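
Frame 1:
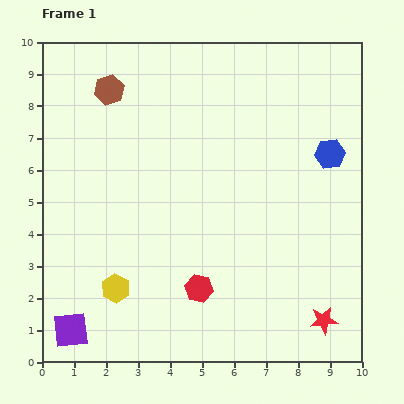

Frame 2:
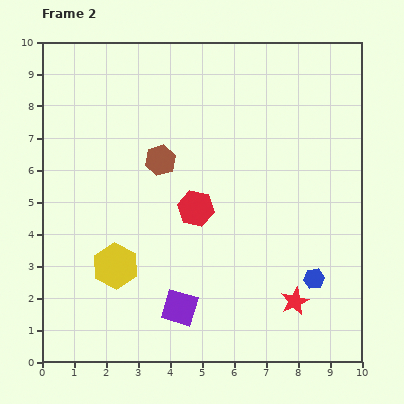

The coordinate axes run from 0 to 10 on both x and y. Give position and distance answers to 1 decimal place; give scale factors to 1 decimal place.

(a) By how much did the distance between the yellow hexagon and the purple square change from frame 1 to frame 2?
+0.5

Distance in frame 1: 1.9. Distance in frame 2: 2.4.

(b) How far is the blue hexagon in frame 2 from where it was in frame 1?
3.9

The blue hexagon moved from (9.0, 6.5) to (8.5, 2.6), a distance of √(0.5² + 3.9²) ≈ 3.9.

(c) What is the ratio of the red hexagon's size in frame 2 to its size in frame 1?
1.3×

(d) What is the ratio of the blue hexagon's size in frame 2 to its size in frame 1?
0.7×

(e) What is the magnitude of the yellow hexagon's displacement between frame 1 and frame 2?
0.7

The yellow hexagon moved from (2.3, 2.3) to (2.3, 3.0), a distance of √(0.0² + 0.7²) ≈ 0.7.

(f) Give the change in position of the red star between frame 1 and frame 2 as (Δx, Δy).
(-0.9, 0.6)

The red star was at (8.8, 1.3) in frame 1 and (7.9, 1.9) in frame 2.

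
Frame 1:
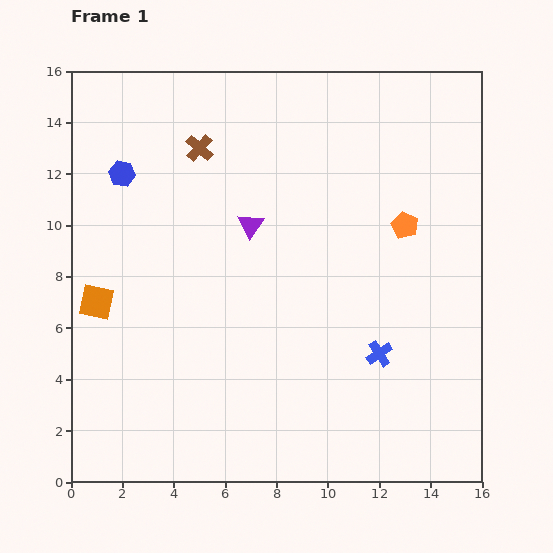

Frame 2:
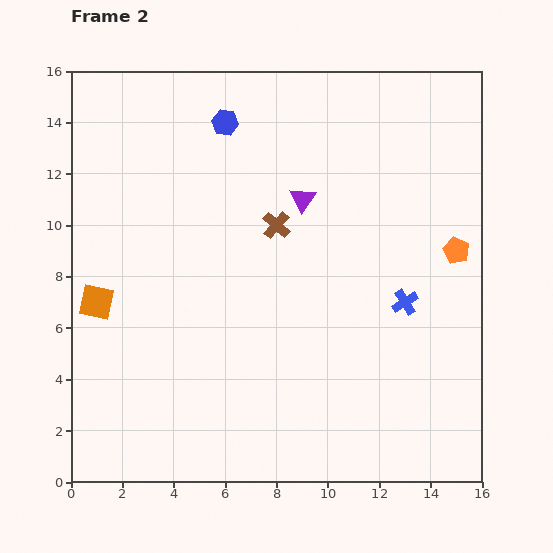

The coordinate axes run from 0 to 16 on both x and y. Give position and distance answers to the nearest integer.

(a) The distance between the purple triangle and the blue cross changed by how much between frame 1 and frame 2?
-1

Distance in frame 1: 7. Distance in frame 2: 6.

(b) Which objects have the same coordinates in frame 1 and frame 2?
the orange square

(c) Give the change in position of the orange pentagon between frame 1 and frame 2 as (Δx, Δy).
(2, -1)

The orange pentagon was at (13, 10) in frame 1 and (15, 9) in frame 2.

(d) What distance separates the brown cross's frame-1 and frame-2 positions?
4

The brown cross moved from (5, 13) to (8, 10), a distance of √(3² + 3²) ≈ 4.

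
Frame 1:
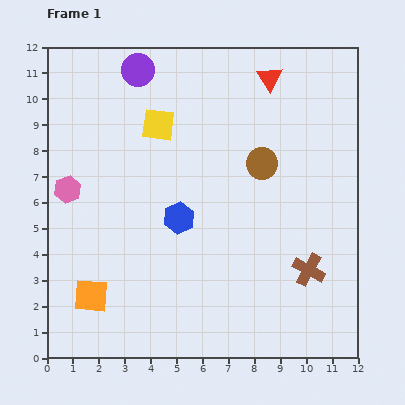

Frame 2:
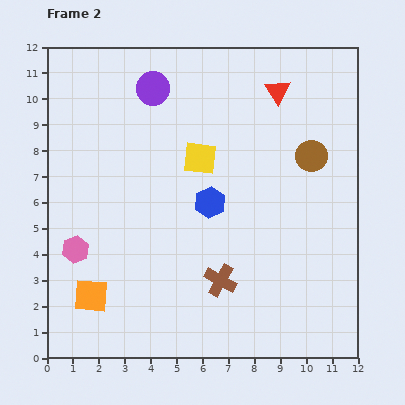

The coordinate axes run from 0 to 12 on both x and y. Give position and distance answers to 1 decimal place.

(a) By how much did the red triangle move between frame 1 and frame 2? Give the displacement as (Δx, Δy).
(0.3, -0.5)

The red triangle was at (8.6, 10.8) in frame 1 and (8.9, 10.3) in frame 2.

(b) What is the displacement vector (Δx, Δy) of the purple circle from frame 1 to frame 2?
(0.6, -0.7)

The purple circle was at (3.5, 11.1) in frame 1 and (4.1, 10.4) in frame 2.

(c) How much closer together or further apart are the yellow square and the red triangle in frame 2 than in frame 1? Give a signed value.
-0.7

Distance in frame 1: 4.7. Distance in frame 2: 4.0.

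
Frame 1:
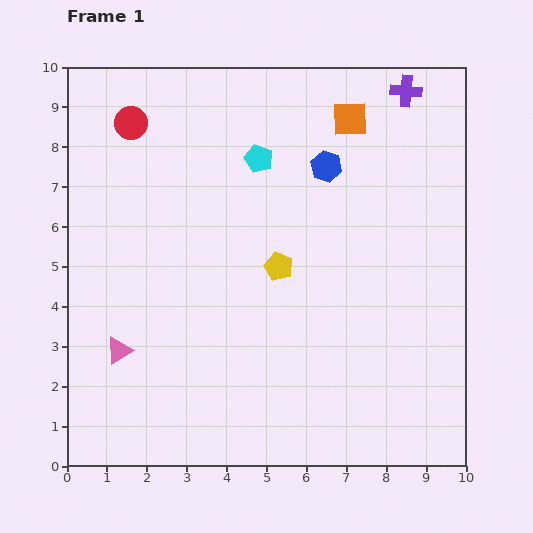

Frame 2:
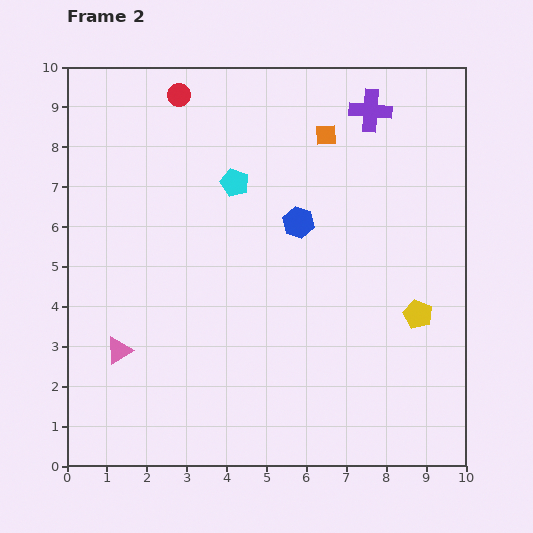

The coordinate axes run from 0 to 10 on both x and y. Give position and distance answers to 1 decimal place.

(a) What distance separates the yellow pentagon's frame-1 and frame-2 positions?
3.7

The yellow pentagon moved from (5.3, 5.0) to (8.8, 3.8), a distance of √(3.5² + 1.2²) ≈ 3.7.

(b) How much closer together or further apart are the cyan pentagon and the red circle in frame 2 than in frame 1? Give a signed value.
-0.7

Distance in frame 1: 3.3. Distance in frame 2: 2.6.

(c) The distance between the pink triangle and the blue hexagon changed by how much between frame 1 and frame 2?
-1.4

Distance in frame 1: 6.9. Distance in frame 2: 5.5.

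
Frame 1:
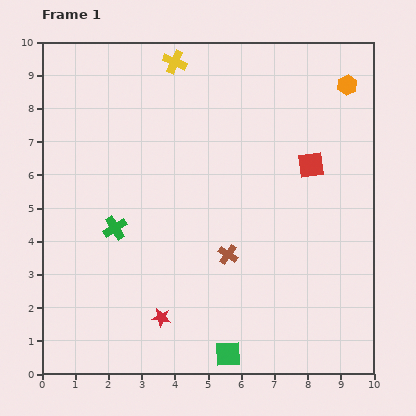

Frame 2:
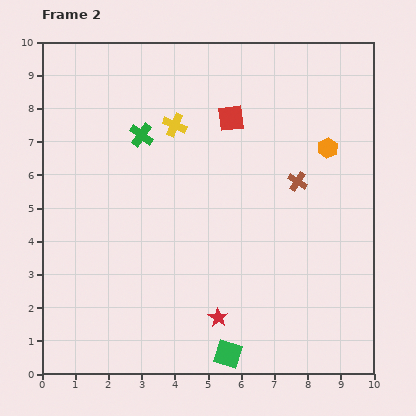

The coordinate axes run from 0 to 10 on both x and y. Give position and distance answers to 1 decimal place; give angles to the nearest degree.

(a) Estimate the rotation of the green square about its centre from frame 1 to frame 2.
21° clockwise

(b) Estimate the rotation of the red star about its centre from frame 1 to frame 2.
25° clockwise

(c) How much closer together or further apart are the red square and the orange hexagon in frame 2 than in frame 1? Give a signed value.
+0.4

Distance in frame 1: 2.6. Distance in frame 2: 3.0.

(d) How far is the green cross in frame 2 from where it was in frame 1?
2.9

The green cross moved from (2.2, 4.4) to (3.0, 7.2), a distance of √(0.8² + 2.8²) ≈ 2.9.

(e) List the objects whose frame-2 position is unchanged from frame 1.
the green square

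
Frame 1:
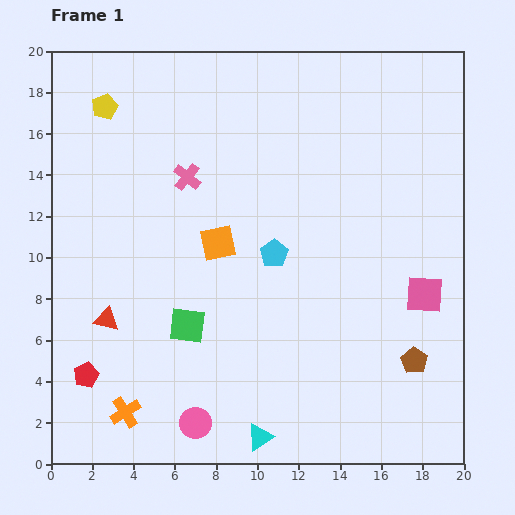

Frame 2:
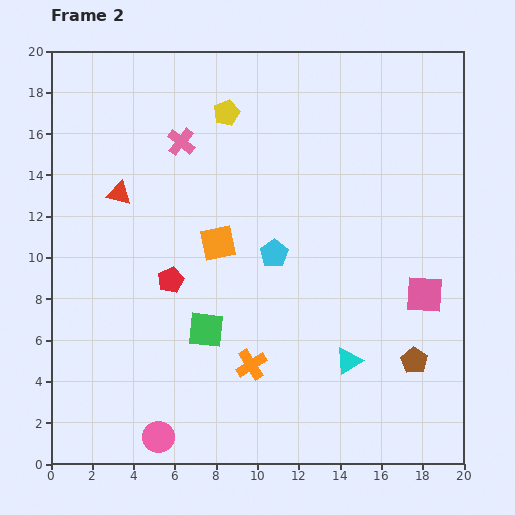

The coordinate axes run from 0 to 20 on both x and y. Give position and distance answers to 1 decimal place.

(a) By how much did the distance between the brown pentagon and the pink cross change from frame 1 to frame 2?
+1.4

Distance in frame 1: 14.1. Distance in frame 2: 15.5.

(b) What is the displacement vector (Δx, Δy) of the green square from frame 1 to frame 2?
(0.9, -0.2)

The green square was at (6.6, 6.7) in frame 1 and (7.5, 6.5) in frame 2.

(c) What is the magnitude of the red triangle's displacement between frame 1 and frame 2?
6.1

The red triangle moved from (2.7, 7.0) to (3.3, 13.1), a distance of √(0.6² + 6.1²) ≈ 6.1.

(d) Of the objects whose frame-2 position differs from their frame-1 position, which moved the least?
the green square

(moved 0.9)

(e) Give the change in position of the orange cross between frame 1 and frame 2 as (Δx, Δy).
(6.1, 2.3)

The orange cross was at (3.6, 2.5) in frame 1 and (9.7, 4.8) in frame 2.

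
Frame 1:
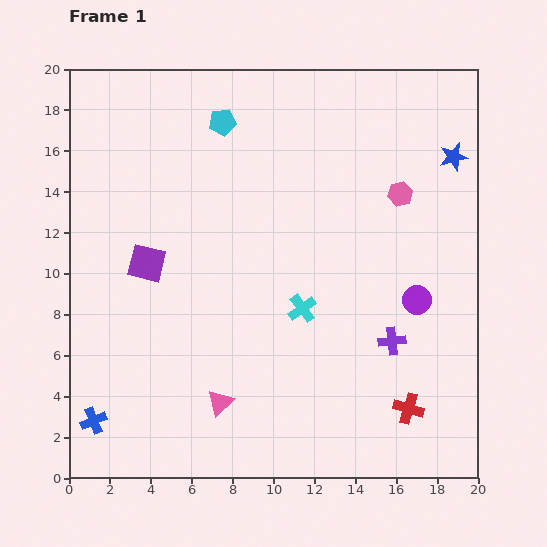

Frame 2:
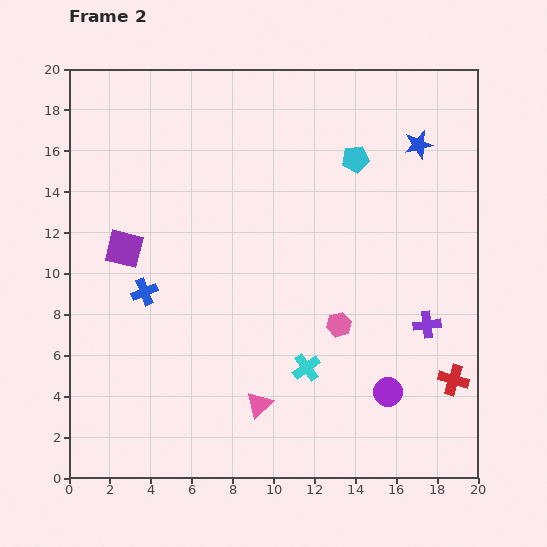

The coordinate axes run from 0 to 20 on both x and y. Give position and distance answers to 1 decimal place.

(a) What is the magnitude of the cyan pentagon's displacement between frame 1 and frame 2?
6.7

The cyan pentagon moved from (7.5, 17.4) to (14.0, 15.6), a distance of √(6.5² + 1.8²) ≈ 6.7.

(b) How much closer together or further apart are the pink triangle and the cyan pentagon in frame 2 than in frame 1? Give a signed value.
-0.8

Distance in frame 1: 13.7. Distance in frame 2: 12.9.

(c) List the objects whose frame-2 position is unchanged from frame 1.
none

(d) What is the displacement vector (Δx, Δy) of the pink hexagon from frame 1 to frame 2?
(-3.0, -6.4)

The pink hexagon was at (16.2, 13.9) in frame 1 and (13.2, 7.5) in frame 2.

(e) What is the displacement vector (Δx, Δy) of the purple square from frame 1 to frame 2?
(-1.1, 0.7)

The purple square was at (3.8, 10.5) in frame 1 and (2.7, 11.2) in frame 2.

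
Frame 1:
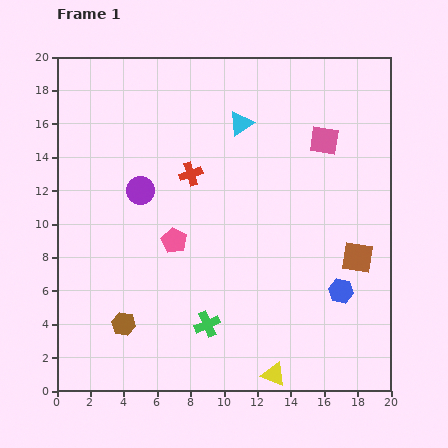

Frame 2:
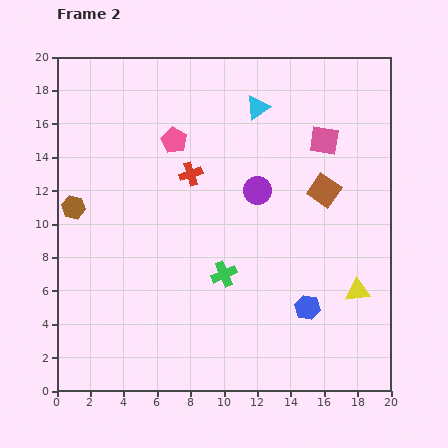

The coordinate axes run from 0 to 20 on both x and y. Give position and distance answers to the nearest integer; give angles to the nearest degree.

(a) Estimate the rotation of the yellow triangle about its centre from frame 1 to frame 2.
28° counter-clockwise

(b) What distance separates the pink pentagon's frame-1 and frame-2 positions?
6

The pink pentagon moved from (7, 9) to (7, 15), a distance of √(0² + 6²) ≈ 6.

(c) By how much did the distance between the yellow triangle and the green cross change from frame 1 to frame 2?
+3

Distance in frame 1: 5. Distance in frame 2: 8.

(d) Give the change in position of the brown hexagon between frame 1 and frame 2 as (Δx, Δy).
(-3, 7)

The brown hexagon was at (4, 4) in frame 1 and (1, 11) in frame 2.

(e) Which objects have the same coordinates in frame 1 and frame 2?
the pink square, the red cross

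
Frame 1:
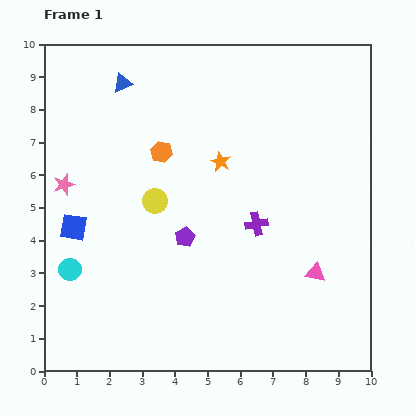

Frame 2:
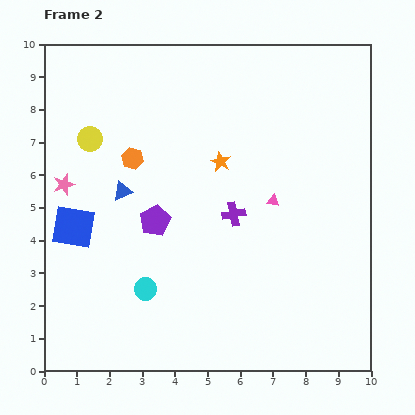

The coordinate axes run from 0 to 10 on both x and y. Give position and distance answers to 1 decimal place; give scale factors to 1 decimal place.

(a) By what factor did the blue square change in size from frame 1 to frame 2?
1.6×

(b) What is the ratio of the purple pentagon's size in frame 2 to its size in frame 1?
1.6×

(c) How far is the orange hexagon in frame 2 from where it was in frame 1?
0.9

The orange hexagon moved from (3.6, 6.7) to (2.7, 6.5), a distance of √(0.9² + 0.2²) ≈ 0.9.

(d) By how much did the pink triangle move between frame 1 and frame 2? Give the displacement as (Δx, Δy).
(-1.3, 2.2)

The pink triangle was at (8.3, 3.0) in frame 1 and (7.0, 5.2) in frame 2.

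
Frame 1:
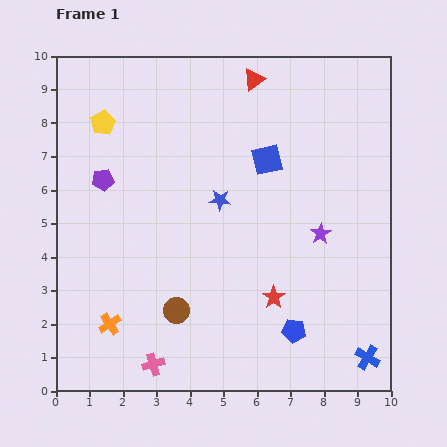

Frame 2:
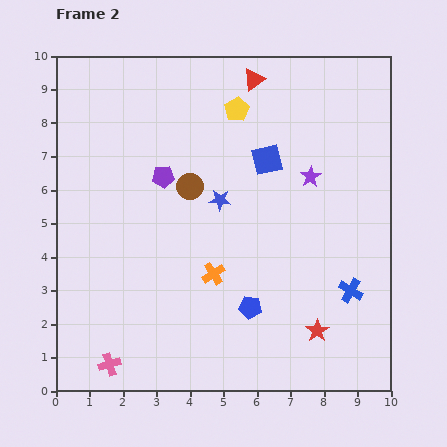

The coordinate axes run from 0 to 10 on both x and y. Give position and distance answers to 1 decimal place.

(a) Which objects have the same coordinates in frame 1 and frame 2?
the blue star, the red triangle, the blue square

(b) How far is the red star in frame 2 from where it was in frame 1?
1.6

The red star moved from (6.5, 2.8) to (7.8, 1.8), a distance of √(1.3² + 1.0²) ≈ 1.6.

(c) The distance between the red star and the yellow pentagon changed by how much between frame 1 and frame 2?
-0.3

Distance in frame 1: 7.3. Distance in frame 2: 7.0.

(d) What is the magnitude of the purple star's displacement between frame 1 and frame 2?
1.7

The purple star moved from (7.9, 4.7) to (7.6, 6.4), a distance of √(0.3² + 1.7²) ≈ 1.7.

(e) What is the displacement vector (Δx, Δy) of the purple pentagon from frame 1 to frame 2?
(1.8, 0.1)

The purple pentagon was at (1.4, 6.3) in frame 1 and (3.2, 6.4) in frame 2.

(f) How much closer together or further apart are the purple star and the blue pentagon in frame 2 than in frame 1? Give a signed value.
+1.3

Distance in frame 1: 3.0. Distance in frame 2: 4.3.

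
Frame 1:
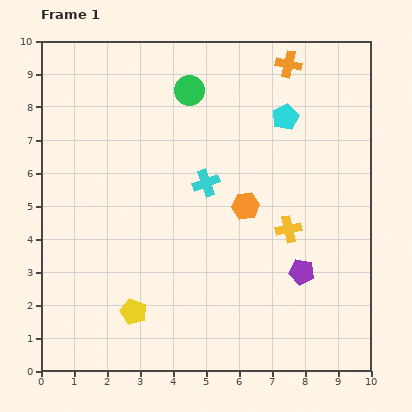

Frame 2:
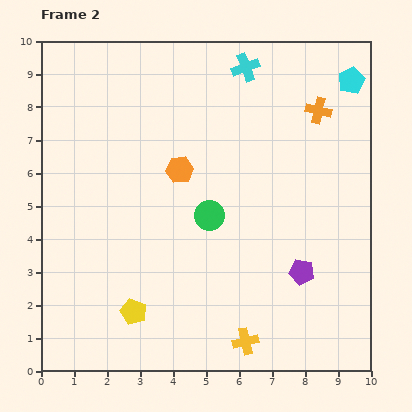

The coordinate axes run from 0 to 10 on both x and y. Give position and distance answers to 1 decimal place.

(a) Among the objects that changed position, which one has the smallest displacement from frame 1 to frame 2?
the orange cross

(moved 1.7)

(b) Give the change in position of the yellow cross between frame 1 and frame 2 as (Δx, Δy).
(-1.3, -3.4)

The yellow cross was at (7.5, 4.3) in frame 1 and (6.2, 0.9) in frame 2.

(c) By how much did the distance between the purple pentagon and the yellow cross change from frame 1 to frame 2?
+1.3

Distance in frame 1: 1.4. Distance in frame 2: 2.7.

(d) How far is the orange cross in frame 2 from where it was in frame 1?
1.7

The orange cross moved from (7.5, 9.3) to (8.4, 7.9), a distance of √(0.9² + 1.4²) ≈ 1.7.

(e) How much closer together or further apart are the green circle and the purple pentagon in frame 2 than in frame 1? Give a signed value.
-3.2

Distance in frame 1: 6.5. Distance in frame 2: 3.3.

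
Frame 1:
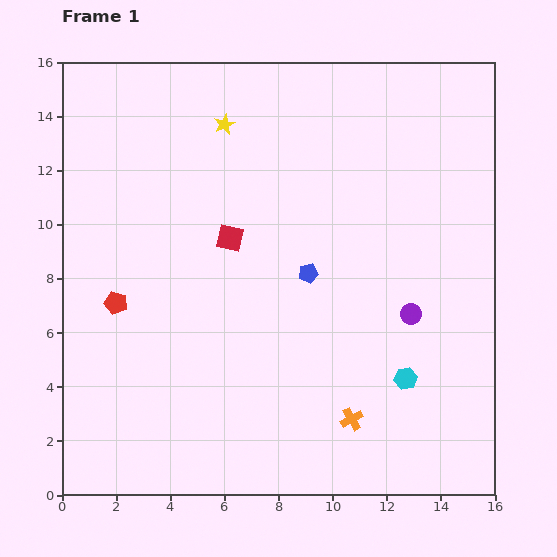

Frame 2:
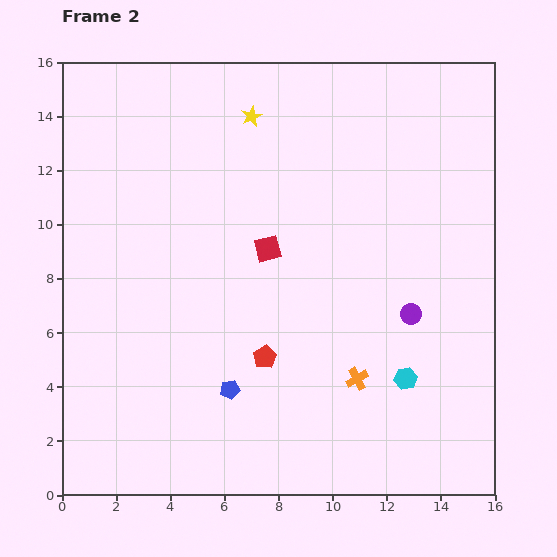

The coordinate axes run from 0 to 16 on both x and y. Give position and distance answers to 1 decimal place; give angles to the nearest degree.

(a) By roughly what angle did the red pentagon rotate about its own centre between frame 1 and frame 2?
26° clockwise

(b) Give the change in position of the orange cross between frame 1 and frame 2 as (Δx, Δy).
(0.2, 1.5)

The orange cross was at (10.7, 2.8) in frame 1 and (10.9, 4.3) in frame 2.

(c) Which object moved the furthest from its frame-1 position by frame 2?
the red pentagon

(moved 5.9; next 5.2)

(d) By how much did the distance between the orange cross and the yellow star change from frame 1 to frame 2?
-1.4

Distance in frame 1: 11.9. Distance in frame 2: 10.5.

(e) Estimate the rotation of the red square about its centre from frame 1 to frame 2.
28° counter-clockwise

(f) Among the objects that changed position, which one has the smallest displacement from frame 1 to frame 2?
the yellow star

(moved 1.0)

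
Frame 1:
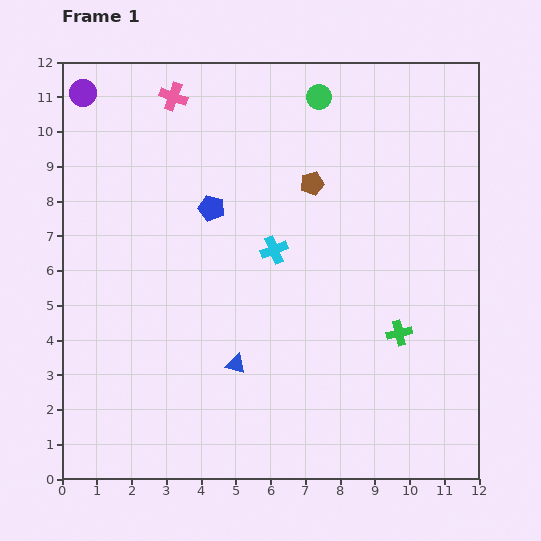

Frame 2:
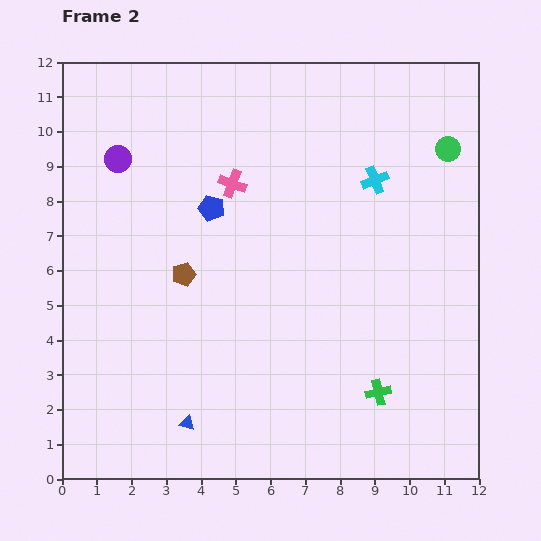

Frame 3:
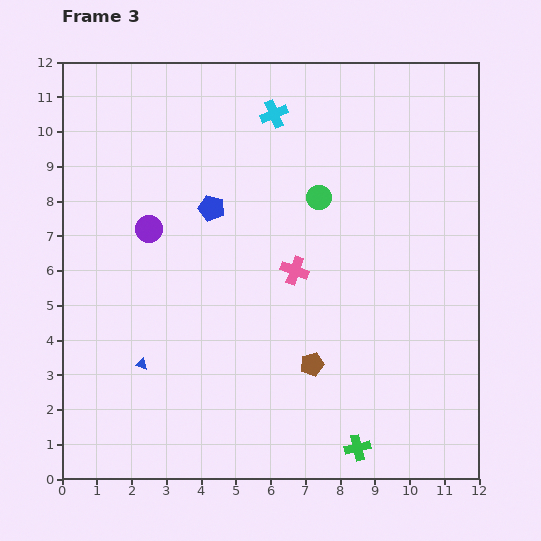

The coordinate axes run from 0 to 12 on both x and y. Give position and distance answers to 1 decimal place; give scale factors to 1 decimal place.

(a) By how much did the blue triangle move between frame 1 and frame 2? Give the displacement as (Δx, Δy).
(-1.4, -1.7)

The blue triangle was at (5.0, 3.3) in frame 1 and (3.6, 1.6) in frame 2.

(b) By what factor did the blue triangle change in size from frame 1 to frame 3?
0.6×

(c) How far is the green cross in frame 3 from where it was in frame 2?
1.7

The green cross moved from (9.1, 2.5) to (8.5, 0.9), a distance of √(0.6² + 1.6²) ≈ 1.7.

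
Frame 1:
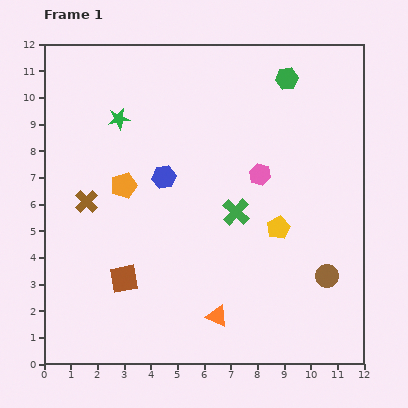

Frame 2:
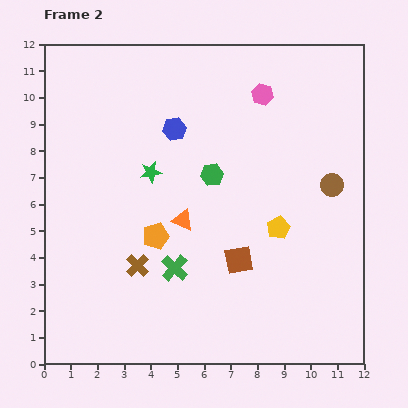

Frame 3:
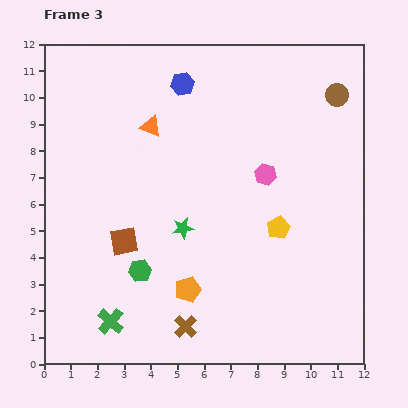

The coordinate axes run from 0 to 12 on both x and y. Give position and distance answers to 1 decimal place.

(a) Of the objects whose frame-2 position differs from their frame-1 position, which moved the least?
the blue hexagon

(moved 1.8)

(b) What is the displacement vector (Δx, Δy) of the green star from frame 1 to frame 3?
(2.4, -4.1)

The green star was at (2.8, 9.2) in frame 1 and (5.2, 5.1) in frame 3.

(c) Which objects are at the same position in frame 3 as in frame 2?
the yellow pentagon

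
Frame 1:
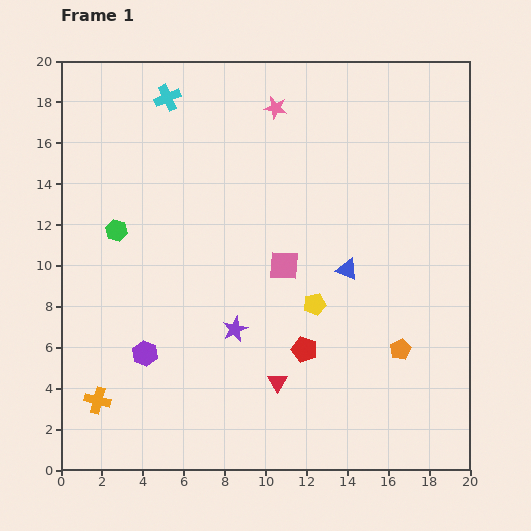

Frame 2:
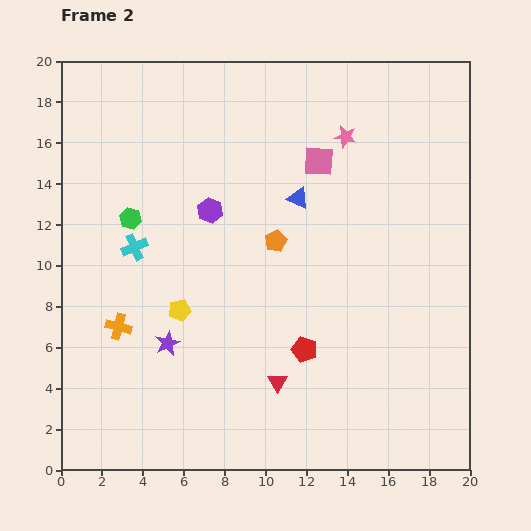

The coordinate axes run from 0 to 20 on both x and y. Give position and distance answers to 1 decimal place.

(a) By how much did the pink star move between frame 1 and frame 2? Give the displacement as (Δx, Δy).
(3.4, -1.4)

The pink star was at (10.5, 17.7) in frame 1 and (13.9, 16.3) in frame 2.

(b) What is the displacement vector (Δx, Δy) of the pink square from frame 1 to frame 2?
(1.7, 5.1)

The pink square was at (10.9, 10.0) in frame 1 and (12.6, 15.1) in frame 2.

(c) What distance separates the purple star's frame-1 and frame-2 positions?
3.4

The purple star moved from (8.5, 6.9) to (5.2, 6.2), a distance of √(3.3² + 0.7²) ≈ 3.4.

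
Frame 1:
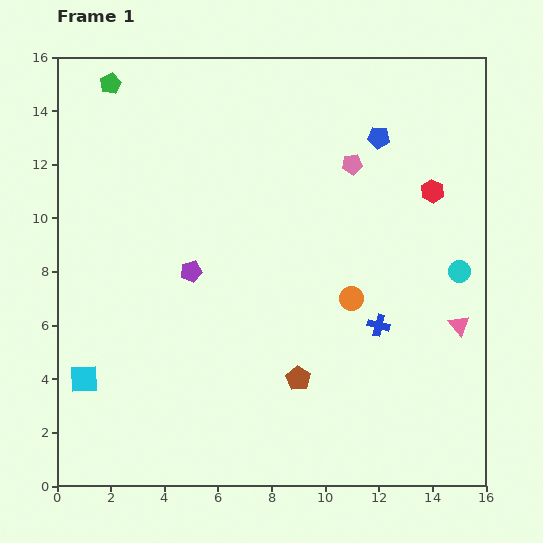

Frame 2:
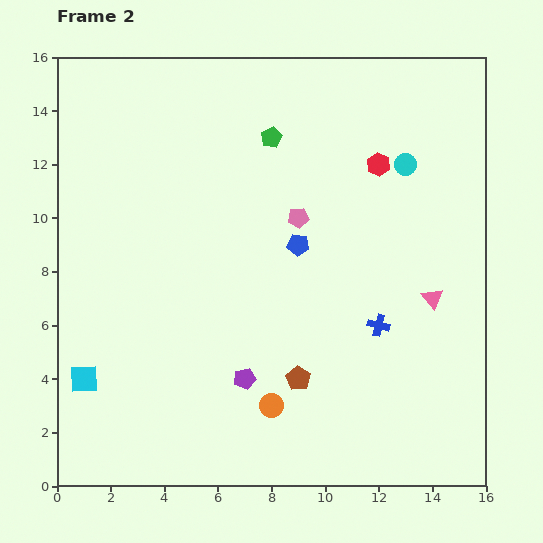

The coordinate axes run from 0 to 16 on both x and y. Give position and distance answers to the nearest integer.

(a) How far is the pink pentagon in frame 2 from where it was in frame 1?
3

The pink pentagon moved from (11, 12) to (9, 10), a distance of √(2² + 2²) ≈ 3.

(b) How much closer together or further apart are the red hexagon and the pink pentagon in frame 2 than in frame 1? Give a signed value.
+1

Distance in frame 1: 3. Distance in frame 2: 4.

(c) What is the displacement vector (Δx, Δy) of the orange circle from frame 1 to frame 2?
(-3, -4)

The orange circle was at (11, 7) in frame 1 and (8, 3) in frame 2.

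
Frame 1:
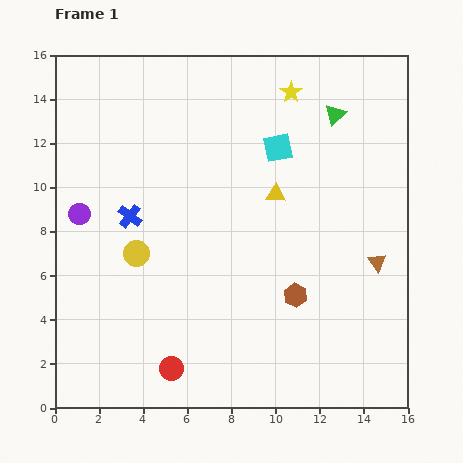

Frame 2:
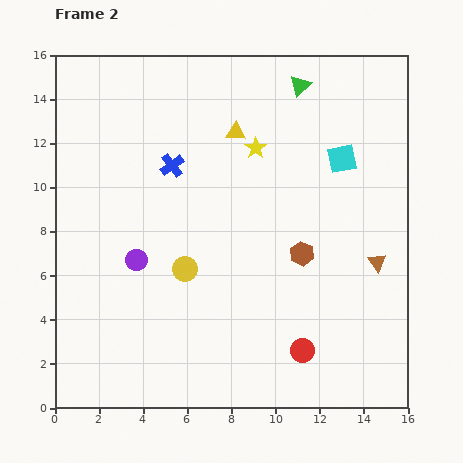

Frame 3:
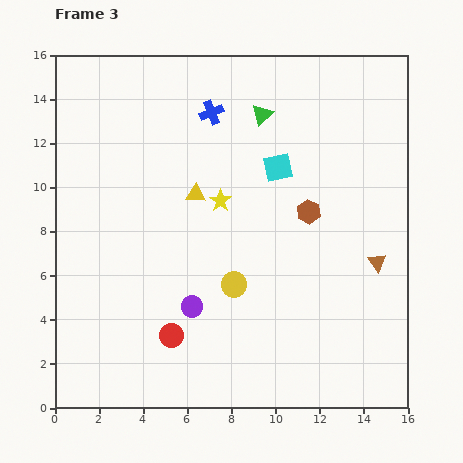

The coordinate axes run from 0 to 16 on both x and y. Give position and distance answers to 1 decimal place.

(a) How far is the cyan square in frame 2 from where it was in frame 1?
2.9

The cyan square moved from (10.1, 11.8) to (13.0, 11.3), a distance of √(2.9² + 0.5²) ≈ 2.9.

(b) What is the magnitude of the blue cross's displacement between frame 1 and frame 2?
3.0

The blue cross moved from (3.4, 8.7) to (5.3, 11.0), a distance of √(1.9² + 2.3²) ≈ 3.0.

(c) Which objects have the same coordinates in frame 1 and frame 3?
the brown triangle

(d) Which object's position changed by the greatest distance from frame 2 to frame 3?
the red circle

(moved 5.9; next 3.3)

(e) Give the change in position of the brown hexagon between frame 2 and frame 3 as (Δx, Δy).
(0.3, 1.9)

The brown hexagon was at (11.2, 7.0) in frame 2 and (11.5, 8.9) in frame 3.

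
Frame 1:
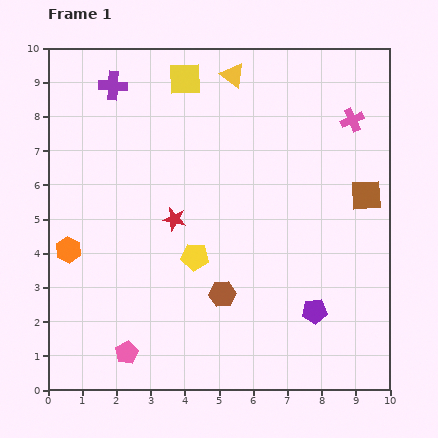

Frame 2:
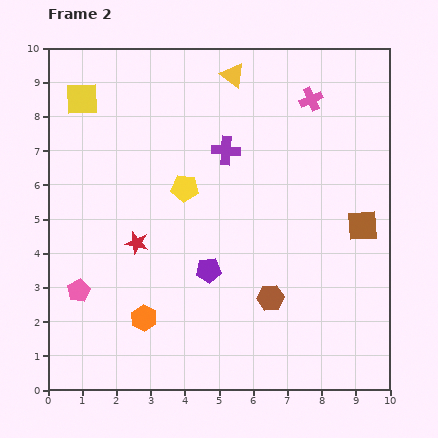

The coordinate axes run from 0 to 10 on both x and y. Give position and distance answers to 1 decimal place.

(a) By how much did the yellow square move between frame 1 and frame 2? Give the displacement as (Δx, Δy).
(-3.0, -0.6)

The yellow square was at (4.0, 9.1) in frame 1 and (1.0, 8.5) in frame 2.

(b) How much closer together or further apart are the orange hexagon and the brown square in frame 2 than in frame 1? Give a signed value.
-1.9

Distance in frame 1: 8.8. Distance in frame 2: 6.9.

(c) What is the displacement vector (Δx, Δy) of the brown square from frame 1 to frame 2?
(-0.1, -0.9)

The brown square was at (9.3, 5.7) in frame 1 and (9.2, 4.8) in frame 2.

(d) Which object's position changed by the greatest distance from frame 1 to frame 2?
the purple cross

(moved 3.8; next 3.3)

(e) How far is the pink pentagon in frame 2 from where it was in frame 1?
2.3

The pink pentagon moved from (2.3, 1.1) to (0.9, 2.9), a distance of √(1.4² + 1.8²) ≈ 2.3.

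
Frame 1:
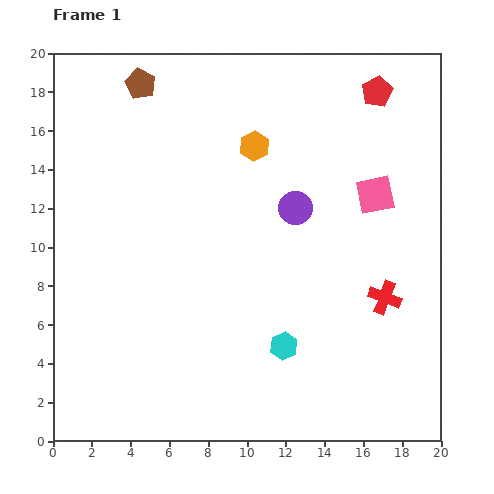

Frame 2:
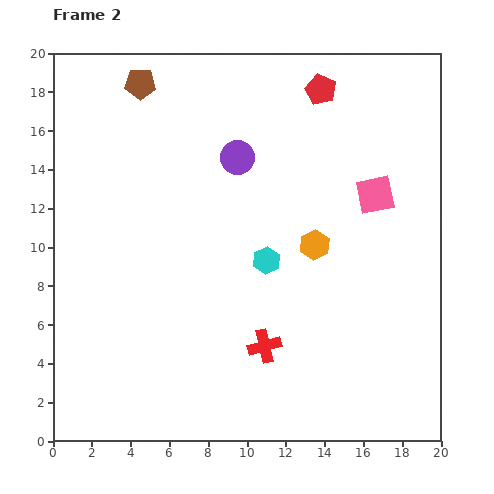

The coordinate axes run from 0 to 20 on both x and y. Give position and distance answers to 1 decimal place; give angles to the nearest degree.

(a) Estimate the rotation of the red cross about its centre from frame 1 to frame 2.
35° counter-clockwise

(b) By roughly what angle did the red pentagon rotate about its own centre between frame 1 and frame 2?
19° counter-clockwise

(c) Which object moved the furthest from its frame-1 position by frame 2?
the red cross

(moved 6.7; next 6.0)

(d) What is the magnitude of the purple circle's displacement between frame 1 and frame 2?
4.0

The purple circle moved from (12.5, 12.0) to (9.5, 14.6), a distance of √(3.0² + 2.6²) ≈ 4.0.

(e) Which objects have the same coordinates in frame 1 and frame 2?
the brown pentagon, the pink square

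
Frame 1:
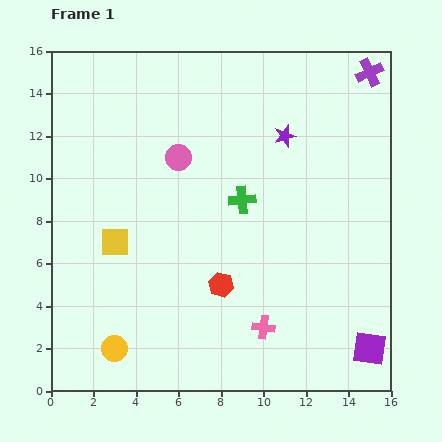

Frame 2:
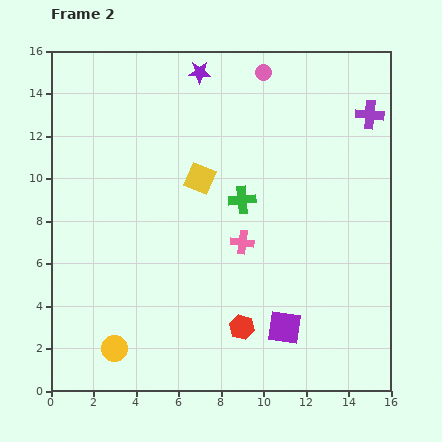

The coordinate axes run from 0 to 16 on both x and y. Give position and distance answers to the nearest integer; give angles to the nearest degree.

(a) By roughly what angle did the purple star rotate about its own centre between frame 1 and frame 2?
17° clockwise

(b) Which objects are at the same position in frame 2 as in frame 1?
the yellow circle, the green cross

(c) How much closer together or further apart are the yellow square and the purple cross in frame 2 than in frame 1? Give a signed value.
-5

Distance in frame 1: 14. Distance in frame 2: 9.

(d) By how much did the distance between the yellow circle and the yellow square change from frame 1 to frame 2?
+4

Distance in frame 1: 5. Distance in frame 2: 9.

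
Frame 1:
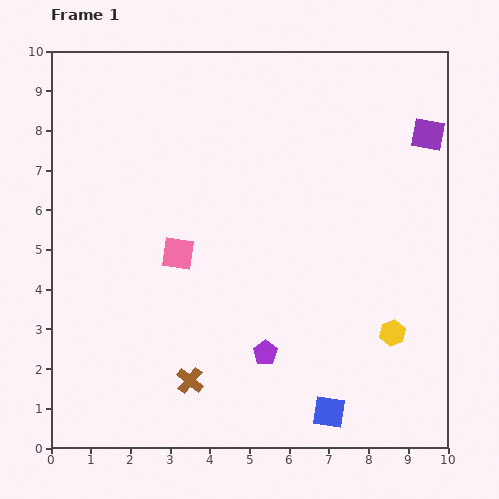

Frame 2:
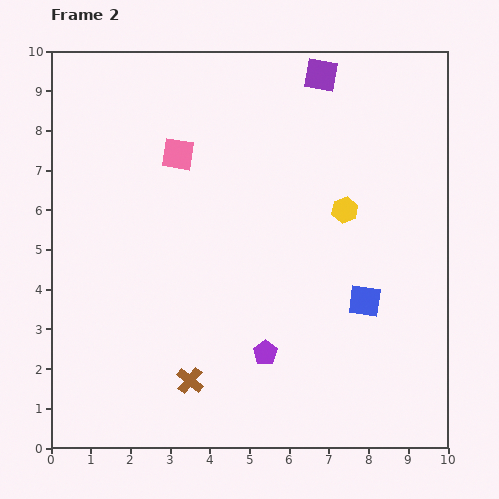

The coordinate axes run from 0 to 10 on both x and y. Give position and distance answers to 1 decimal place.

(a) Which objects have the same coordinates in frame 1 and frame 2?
the purple pentagon, the brown cross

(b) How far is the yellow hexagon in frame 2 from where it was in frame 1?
3.3

The yellow hexagon moved from (8.6, 2.9) to (7.4, 6.0), a distance of √(1.2² + 3.1²) ≈ 3.3.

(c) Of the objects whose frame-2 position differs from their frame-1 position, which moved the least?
the pink square

(moved 2.5)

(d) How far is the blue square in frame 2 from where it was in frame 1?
2.9

The blue square moved from (7.0, 0.9) to (7.9, 3.7), a distance of √(0.9² + 2.8²) ≈ 2.9.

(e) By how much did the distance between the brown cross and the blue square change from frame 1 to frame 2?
+1.2

Distance in frame 1: 3.6. Distance in frame 2: 4.8.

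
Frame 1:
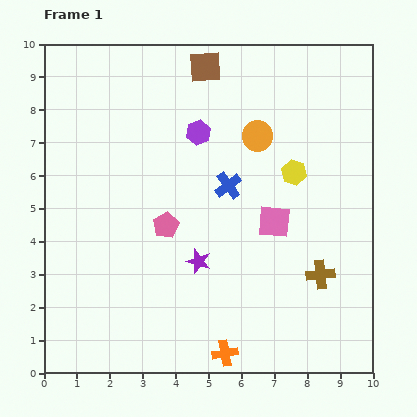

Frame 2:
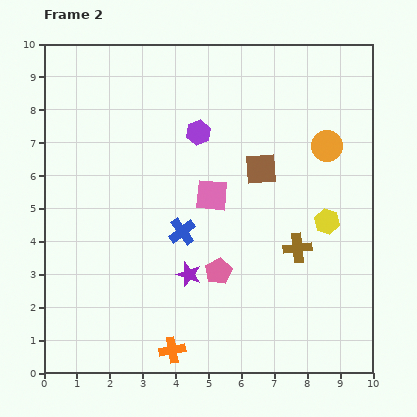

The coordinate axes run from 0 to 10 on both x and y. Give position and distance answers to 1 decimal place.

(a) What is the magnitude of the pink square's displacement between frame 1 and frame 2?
2.1

The pink square moved from (7.0, 4.6) to (5.1, 5.4), a distance of √(1.9² + 0.8²) ≈ 2.1.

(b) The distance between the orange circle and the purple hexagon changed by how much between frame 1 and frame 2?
+2.1

Distance in frame 1: 1.8. Distance in frame 2: 3.9.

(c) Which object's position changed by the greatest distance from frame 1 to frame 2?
the brown square

(moved 3.5; next 2.1)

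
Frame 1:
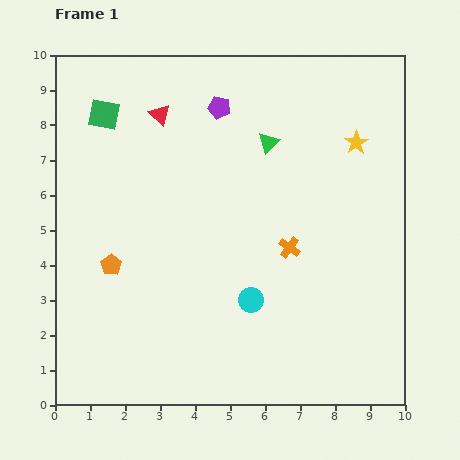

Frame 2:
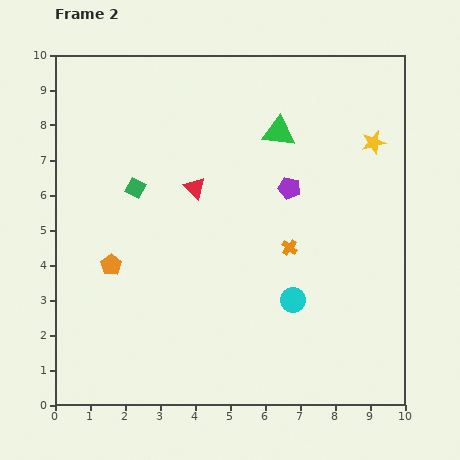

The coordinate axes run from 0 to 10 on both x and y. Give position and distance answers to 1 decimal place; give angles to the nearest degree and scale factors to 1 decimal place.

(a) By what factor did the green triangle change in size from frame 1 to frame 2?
1.6×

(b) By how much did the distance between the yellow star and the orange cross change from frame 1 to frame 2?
+0.2

Distance in frame 1: 3.6. Distance in frame 2: 3.8.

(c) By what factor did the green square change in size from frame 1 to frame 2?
0.6×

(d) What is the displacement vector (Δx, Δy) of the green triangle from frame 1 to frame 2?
(0.3, 0.3)

The green triangle was at (6.1, 7.5) in frame 1 and (6.4, 7.8) in frame 2.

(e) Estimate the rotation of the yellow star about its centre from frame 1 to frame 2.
19° clockwise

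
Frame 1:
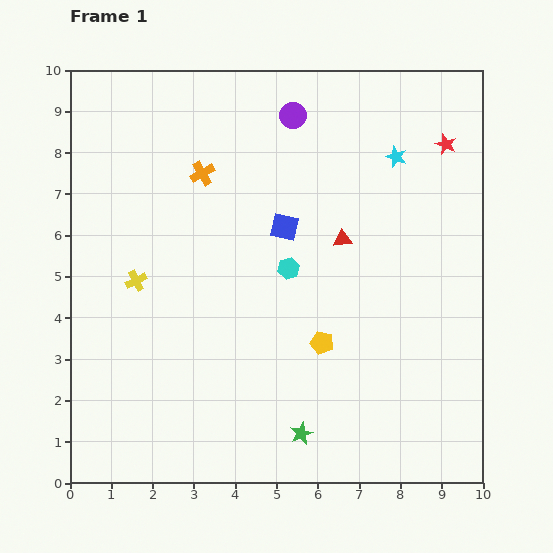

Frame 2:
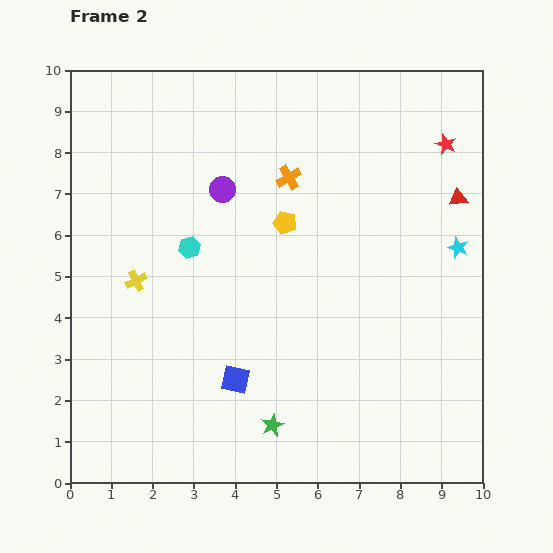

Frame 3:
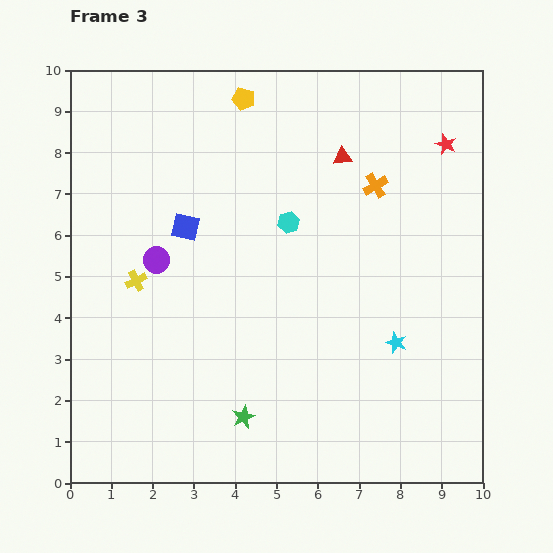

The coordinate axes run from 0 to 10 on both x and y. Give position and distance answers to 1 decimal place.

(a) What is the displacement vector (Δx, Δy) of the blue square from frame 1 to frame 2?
(-1.2, -3.7)

The blue square was at (5.2, 6.2) in frame 1 and (4.0, 2.5) in frame 2.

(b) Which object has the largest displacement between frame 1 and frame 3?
the yellow pentagon

(moved 6.2; next 4.8)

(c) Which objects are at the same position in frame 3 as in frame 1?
the red star, the yellow cross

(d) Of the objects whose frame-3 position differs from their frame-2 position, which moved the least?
the green star

(moved 0.7)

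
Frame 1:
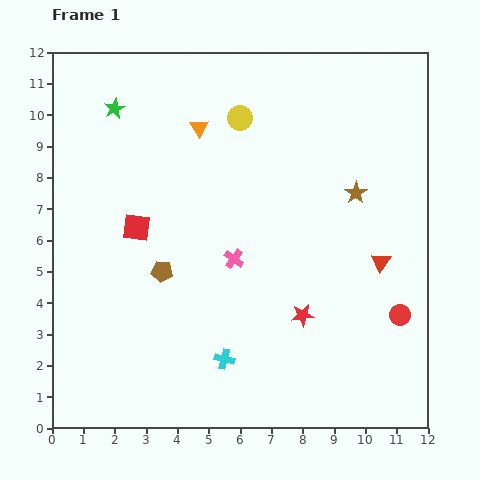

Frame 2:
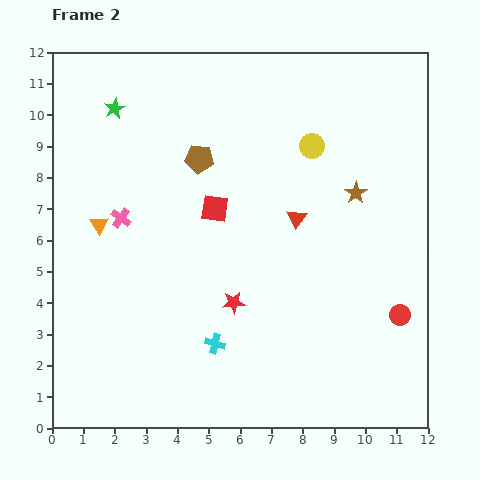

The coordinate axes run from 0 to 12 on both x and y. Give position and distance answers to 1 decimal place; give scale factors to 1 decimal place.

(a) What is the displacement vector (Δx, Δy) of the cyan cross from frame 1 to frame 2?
(-0.3, 0.5)

The cyan cross was at (5.5, 2.2) in frame 1 and (5.2, 2.7) in frame 2.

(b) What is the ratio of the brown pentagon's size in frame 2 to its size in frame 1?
1.4×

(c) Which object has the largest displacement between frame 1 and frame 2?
the orange triangle

(moved 4.5; next 3.8)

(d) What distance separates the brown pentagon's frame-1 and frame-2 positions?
3.8

The brown pentagon moved from (3.5, 5.0) to (4.7, 8.6), a distance of √(1.2² + 3.6²) ≈ 3.8.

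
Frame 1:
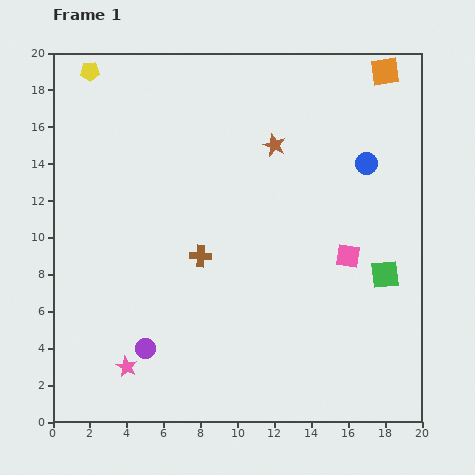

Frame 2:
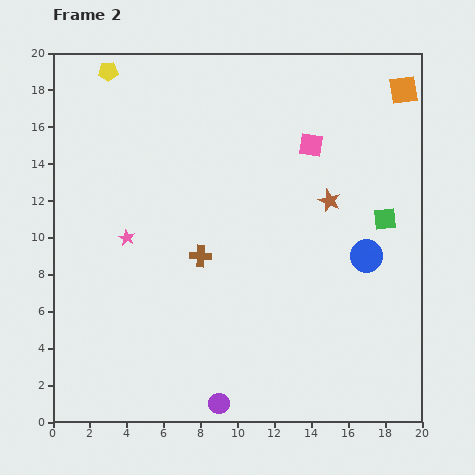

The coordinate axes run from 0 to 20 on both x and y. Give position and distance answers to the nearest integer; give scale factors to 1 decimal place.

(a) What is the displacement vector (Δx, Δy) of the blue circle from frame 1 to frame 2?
(0, -5)

The blue circle was at (17, 14) in frame 1 and (17, 9) in frame 2.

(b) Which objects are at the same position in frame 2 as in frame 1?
the brown cross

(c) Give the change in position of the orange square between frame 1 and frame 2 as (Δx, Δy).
(1, -1)

The orange square was at (18, 19) in frame 1 and (19, 18) in frame 2.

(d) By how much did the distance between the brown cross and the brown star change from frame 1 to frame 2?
+1

Distance in frame 1: 7. Distance in frame 2: 8.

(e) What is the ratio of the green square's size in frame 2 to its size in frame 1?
0.8×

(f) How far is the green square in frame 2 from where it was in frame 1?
3

The green square moved from (18, 8) to (18, 11), a distance of √(0² + 3²) ≈ 3.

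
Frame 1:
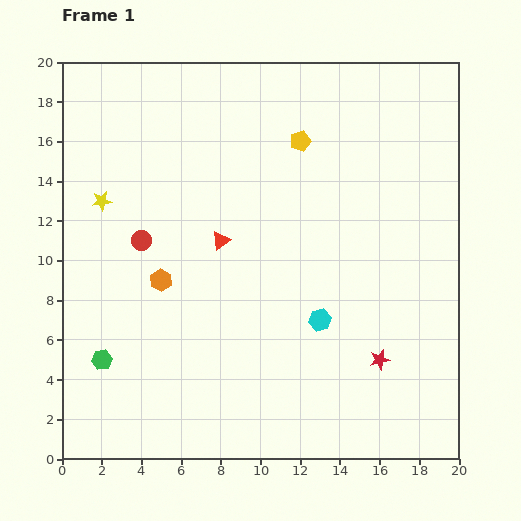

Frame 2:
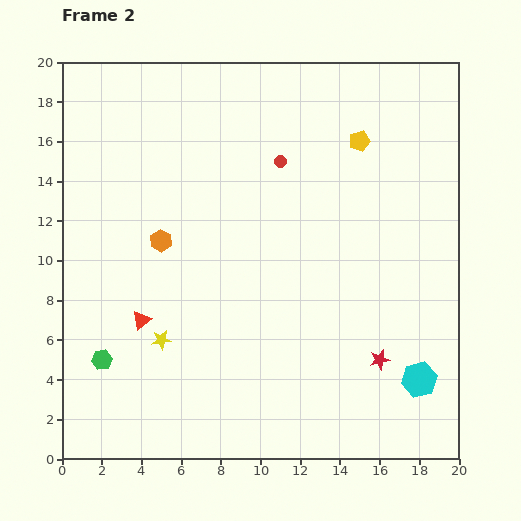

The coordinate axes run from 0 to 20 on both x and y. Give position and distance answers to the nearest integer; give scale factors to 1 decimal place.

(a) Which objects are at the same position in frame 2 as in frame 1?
the green hexagon, the red star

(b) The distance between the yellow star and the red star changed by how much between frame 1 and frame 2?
-5

Distance in frame 1: 16. Distance in frame 2: 11.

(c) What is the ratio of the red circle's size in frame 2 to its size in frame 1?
0.6×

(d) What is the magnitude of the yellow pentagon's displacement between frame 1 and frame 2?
3

The yellow pentagon moved from (12, 16) to (15, 16), a distance of √(3² + 0²) ≈ 3.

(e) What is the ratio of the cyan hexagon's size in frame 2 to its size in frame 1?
1.6×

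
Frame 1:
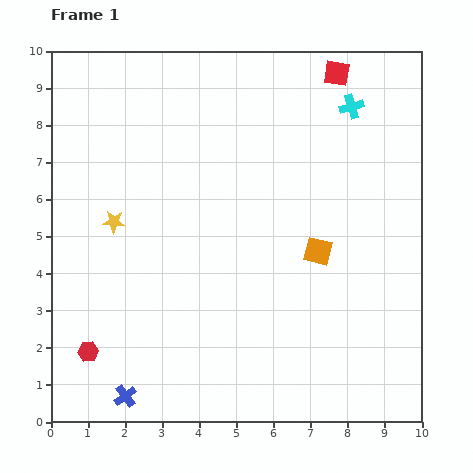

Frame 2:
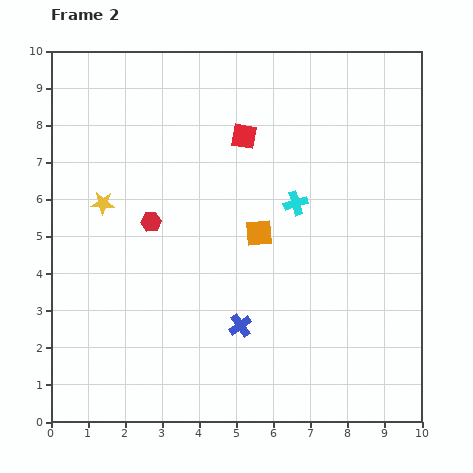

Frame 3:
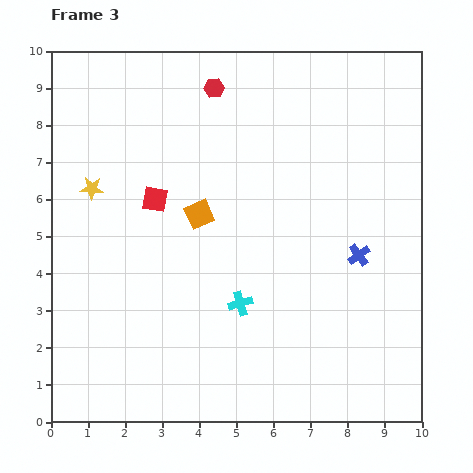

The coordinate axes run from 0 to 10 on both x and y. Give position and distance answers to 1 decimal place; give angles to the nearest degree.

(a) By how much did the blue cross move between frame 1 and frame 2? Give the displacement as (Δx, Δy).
(3.1, 1.9)

The blue cross was at (2.0, 0.7) in frame 1 and (5.1, 2.6) in frame 2.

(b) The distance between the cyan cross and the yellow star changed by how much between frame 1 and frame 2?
-1.9

Distance in frame 1: 7.1. Distance in frame 2: 5.2.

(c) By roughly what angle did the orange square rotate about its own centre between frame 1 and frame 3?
38° counter-clockwise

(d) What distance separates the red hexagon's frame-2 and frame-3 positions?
4.0

The red hexagon moved from (2.7, 5.4) to (4.4, 9.0), a distance of √(1.7² + 3.6²) ≈ 4.0.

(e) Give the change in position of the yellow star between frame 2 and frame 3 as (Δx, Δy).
(-0.3, 0.4)

The yellow star was at (1.4, 5.9) in frame 2 and (1.1, 6.3) in frame 3.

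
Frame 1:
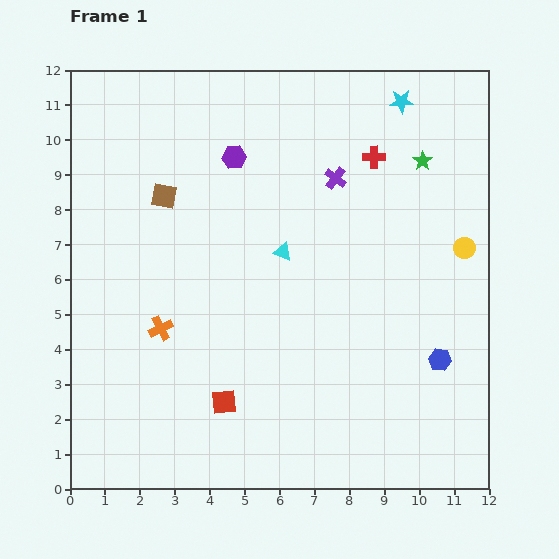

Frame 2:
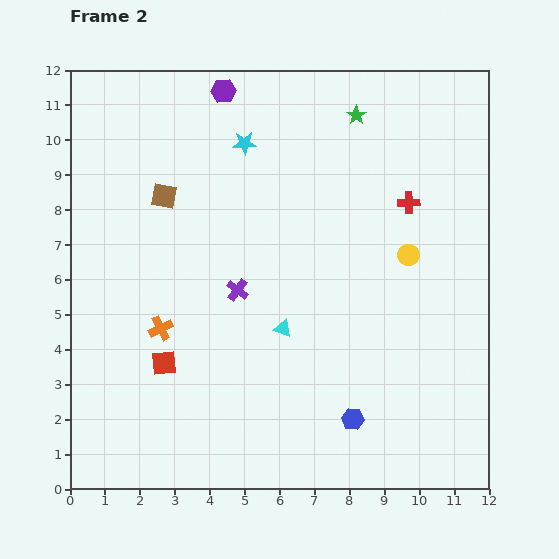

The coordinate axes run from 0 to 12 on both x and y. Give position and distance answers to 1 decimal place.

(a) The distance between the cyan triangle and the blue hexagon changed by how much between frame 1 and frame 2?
-2.2

Distance in frame 1: 5.5. Distance in frame 2: 3.3.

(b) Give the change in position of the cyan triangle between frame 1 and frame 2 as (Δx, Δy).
(0.0, -2.2)

The cyan triangle was at (6.1, 6.8) in frame 1 and (6.1, 4.6) in frame 2.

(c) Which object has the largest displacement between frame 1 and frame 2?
the cyan star

(moved 4.7; next 4.3)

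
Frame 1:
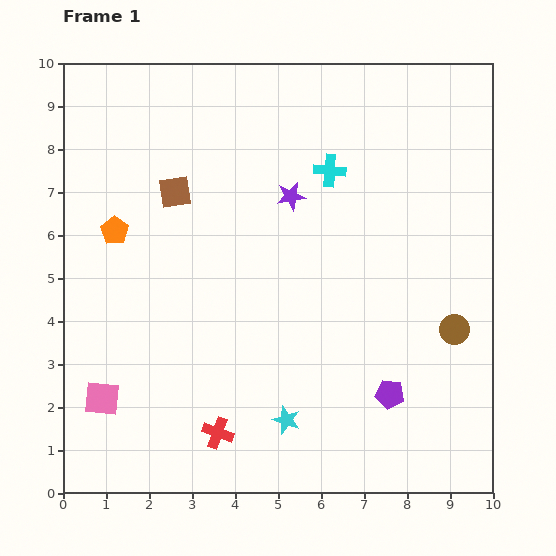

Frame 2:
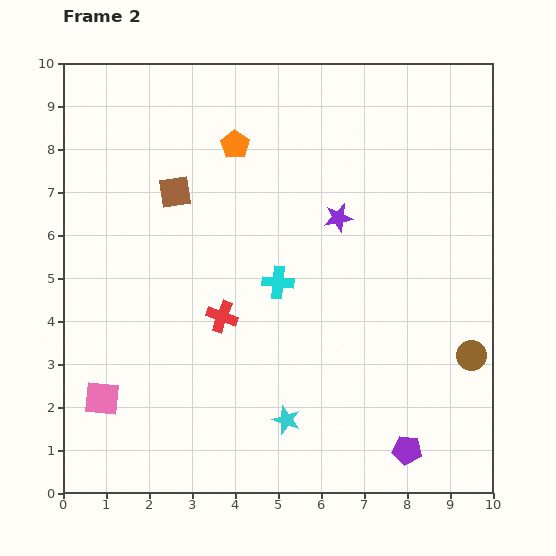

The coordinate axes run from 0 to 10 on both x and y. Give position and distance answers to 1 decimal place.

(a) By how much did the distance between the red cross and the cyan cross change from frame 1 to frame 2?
-5.1

Distance in frame 1: 6.6. Distance in frame 2: 1.5.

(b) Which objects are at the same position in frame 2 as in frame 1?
the pink square, the brown square, the cyan star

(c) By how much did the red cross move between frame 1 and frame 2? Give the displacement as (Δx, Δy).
(0.1, 2.7)

The red cross was at (3.6, 1.4) in frame 1 and (3.7, 4.1) in frame 2.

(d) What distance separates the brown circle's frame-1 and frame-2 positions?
0.7

The brown circle moved from (9.1, 3.8) to (9.5, 3.2), a distance of √(0.4² + 0.6²) ≈ 0.7.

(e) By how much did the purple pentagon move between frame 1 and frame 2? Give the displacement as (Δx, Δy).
(0.4, -1.3)

The purple pentagon was at (7.6, 2.3) in frame 1 and (8.0, 1.0) in frame 2.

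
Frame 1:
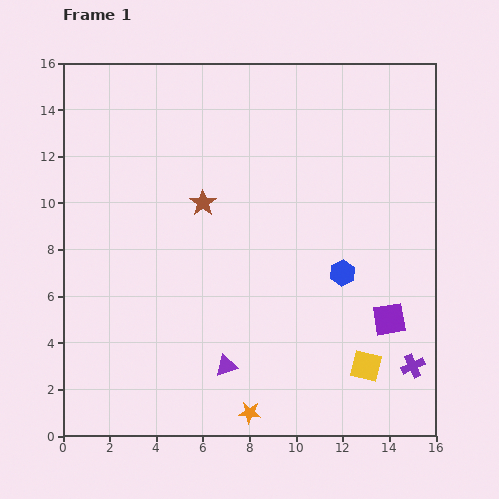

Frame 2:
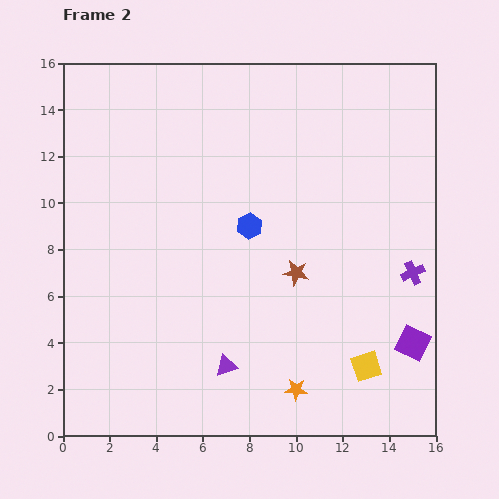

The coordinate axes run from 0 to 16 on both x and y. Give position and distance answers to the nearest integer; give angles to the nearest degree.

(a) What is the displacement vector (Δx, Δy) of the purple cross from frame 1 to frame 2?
(0, 4)

The purple cross was at (15, 3) in frame 1 and (15, 7) in frame 2.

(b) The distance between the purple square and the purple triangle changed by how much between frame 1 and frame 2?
+1

Distance in frame 1: 7. Distance in frame 2: 8.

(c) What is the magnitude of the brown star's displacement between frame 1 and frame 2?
5

The brown star moved from (6, 10) to (10, 7), a distance of √(4² + 3²) ≈ 5.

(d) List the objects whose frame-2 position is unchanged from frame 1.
the purple triangle, the yellow square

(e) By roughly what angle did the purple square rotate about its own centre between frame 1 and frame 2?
35° clockwise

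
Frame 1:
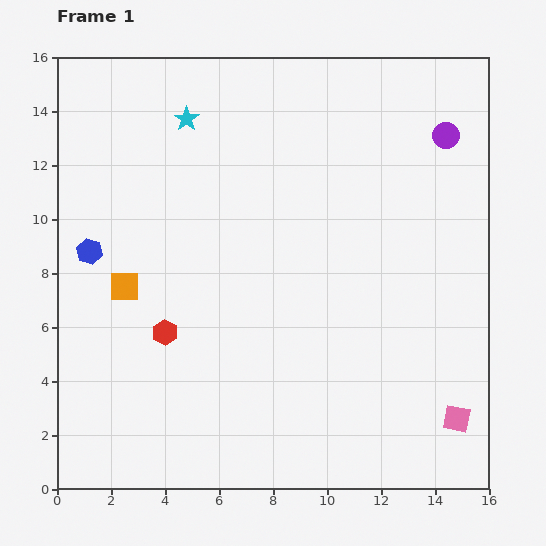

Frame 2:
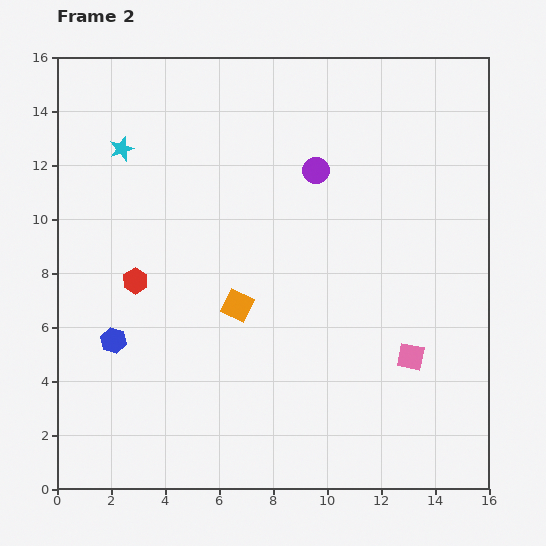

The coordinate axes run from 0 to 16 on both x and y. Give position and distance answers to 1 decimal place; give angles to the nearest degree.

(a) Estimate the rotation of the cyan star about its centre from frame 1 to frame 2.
16° clockwise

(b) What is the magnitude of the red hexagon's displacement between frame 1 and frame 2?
2.2

The red hexagon moved from (4.0, 5.8) to (2.9, 7.7), a distance of √(1.1² + 1.9²) ≈ 2.2.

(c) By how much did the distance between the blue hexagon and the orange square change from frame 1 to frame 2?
+3.0

Distance in frame 1: 1.8. Distance in frame 2: 4.8.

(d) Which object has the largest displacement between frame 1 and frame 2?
the purple circle

(moved 5.0; next 4.3)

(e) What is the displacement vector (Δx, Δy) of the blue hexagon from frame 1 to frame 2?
(0.9, -3.3)

The blue hexagon was at (1.2, 8.8) in frame 1 and (2.1, 5.5) in frame 2.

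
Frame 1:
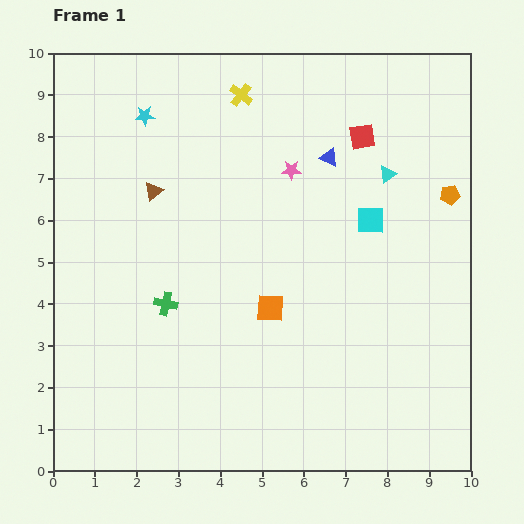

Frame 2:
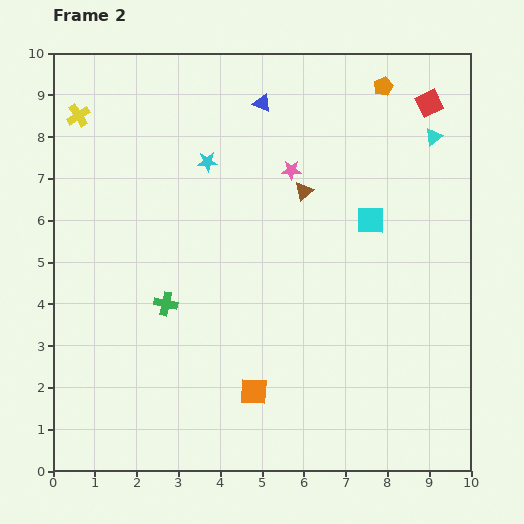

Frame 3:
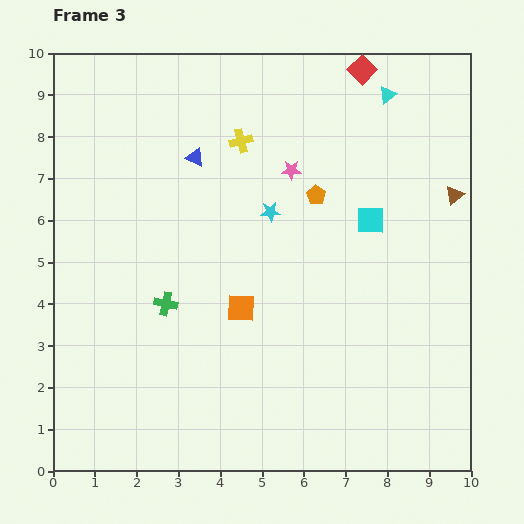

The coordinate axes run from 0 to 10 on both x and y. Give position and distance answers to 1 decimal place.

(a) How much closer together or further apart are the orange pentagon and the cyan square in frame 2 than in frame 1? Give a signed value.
+1.2

Distance in frame 1: 2.0. Distance in frame 2: 3.2.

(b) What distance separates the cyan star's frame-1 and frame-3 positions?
3.8

The cyan star moved from (2.2, 8.5) to (5.2, 6.2), a distance of √(3.0² + 2.3²) ≈ 3.8.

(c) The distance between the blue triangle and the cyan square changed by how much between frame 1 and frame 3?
+2.7

Distance in frame 1: 1.8. Distance in frame 3: 4.5.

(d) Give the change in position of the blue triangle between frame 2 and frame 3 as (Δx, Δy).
(-1.6, -1.3)

The blue triangle was at (5.0, 8.8) in frame 2 and (3.4, 7.5) in frame 3.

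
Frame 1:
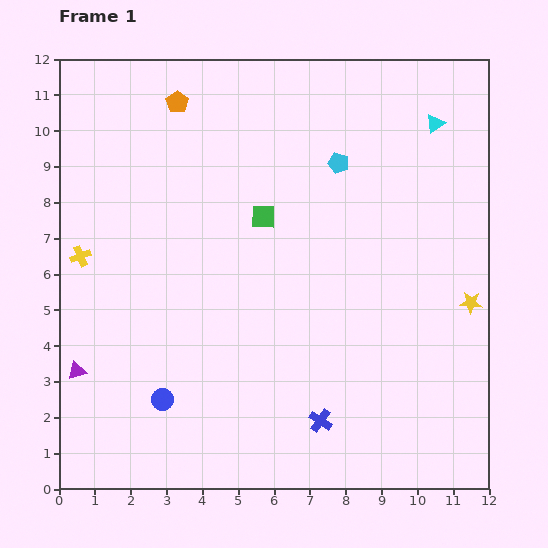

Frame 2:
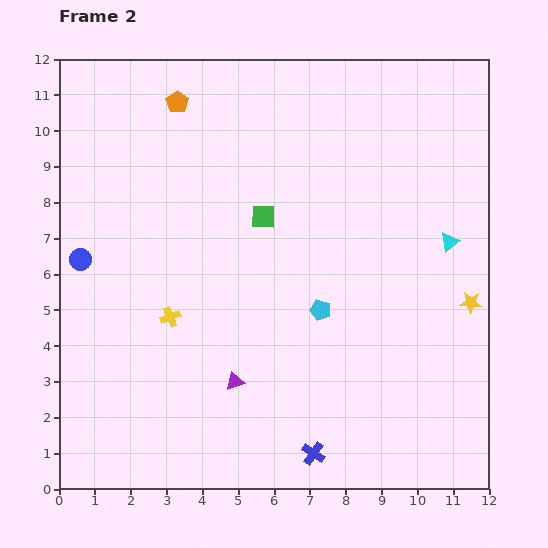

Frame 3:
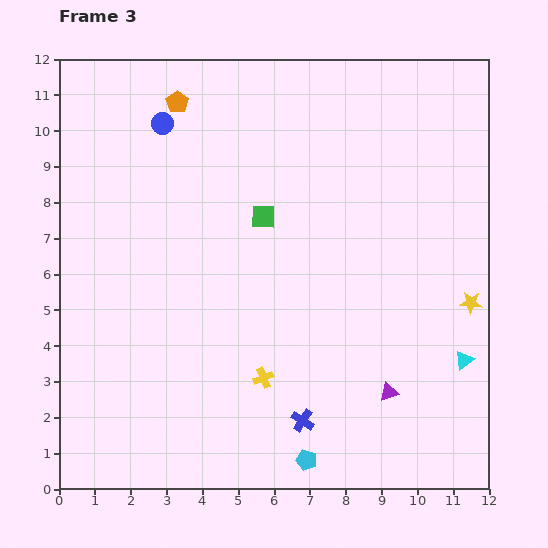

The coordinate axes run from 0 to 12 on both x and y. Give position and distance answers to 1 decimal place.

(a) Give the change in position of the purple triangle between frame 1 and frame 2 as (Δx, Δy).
(4.4, -0.3)

The purple triangle was at (0.5, 3.3) in frame 1 and (4.9, 3.0) in frame 2.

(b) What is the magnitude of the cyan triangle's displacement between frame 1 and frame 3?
6.6

The cyan triangle moved from (10.5, 10.2) to (11.3, 3.6), a distance of √(0.8² + 6.6²) ≈ 6.6.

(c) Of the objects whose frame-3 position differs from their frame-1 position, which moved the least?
the blue cross

(moved 0.5)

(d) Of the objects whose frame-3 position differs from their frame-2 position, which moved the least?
the blue cross

(moved 0.9)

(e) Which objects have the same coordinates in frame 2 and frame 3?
the yellow star, the orange pentagon, the green square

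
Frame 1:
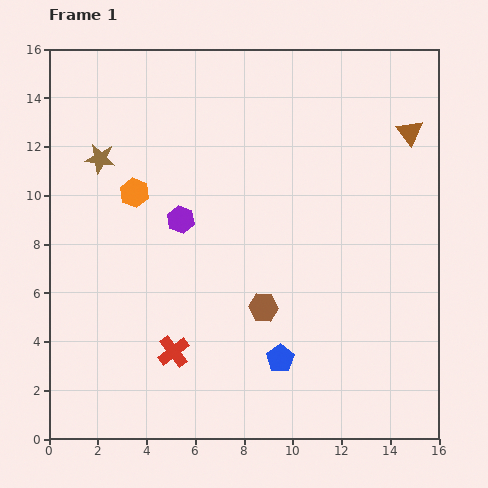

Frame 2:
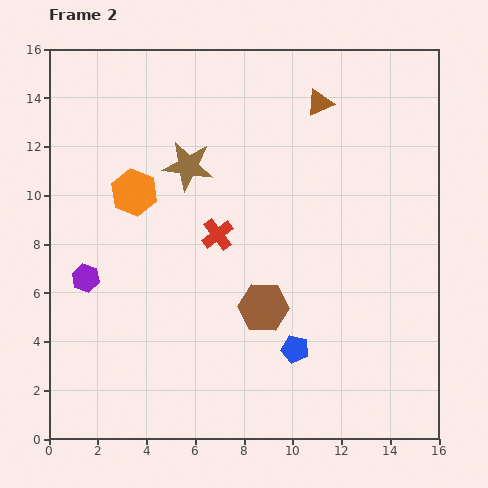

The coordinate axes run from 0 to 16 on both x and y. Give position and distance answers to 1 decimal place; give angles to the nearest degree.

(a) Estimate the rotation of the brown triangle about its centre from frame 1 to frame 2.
43° clockwise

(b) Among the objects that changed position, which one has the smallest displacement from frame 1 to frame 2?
the blue pentagon

(moved 0.7)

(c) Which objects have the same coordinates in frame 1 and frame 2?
the brown hexagon, the orange hexagon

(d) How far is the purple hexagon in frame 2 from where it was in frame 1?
4.6

The purple hexagon moved from (5.4, 9.0) to (1.5, 6.6), a distance of √(3.9² + 2.4²) ≈ 4.6.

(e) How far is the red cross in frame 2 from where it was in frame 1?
5.1

The red cross moved from (5.1, 3.6) to (6.9, 8.4), a distance of √(1.8² + 4.8²) ≈ 5.1.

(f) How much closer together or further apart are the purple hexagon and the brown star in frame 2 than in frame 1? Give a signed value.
+2.1

Distance in frame 1: 4.1. Distance in frame 2: 6.2.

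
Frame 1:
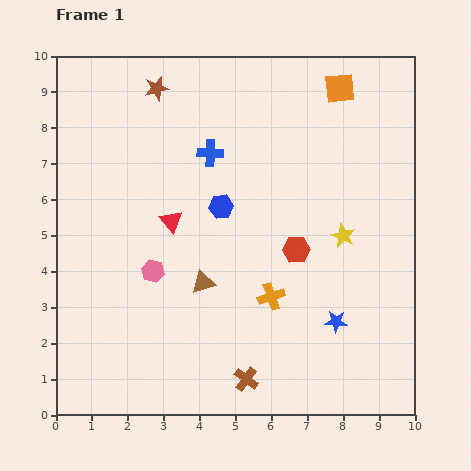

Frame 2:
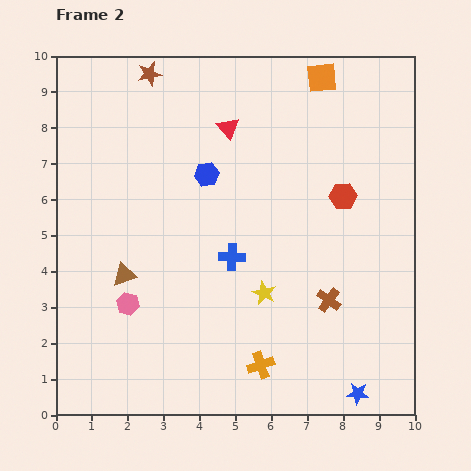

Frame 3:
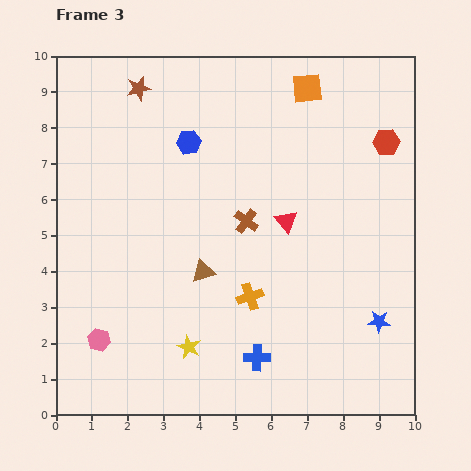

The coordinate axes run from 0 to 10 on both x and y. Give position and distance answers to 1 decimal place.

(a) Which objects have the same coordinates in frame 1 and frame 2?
none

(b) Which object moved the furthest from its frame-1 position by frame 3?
the blue cross

(moved 5.8; next 5.3)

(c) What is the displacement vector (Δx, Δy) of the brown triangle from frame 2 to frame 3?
(2.2, 0.1)

The brown triangle was at (1.9, 3.9) in frame 2 and (4.1, 4.0) in frame 3.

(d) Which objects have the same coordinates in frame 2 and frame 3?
none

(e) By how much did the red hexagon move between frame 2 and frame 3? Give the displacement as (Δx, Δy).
(1.2, 1.5)

The red hexagon was at (8.0, 6.1) in frame 2 and (9.2, 7.6) in frame 3.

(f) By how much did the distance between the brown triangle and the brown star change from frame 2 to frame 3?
-0.2

Distance in frame 2: 5.6. Distance in frame 3: 5.4.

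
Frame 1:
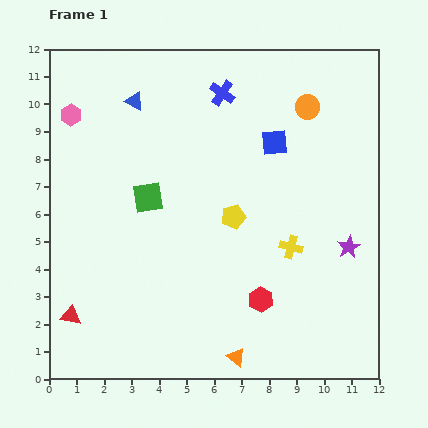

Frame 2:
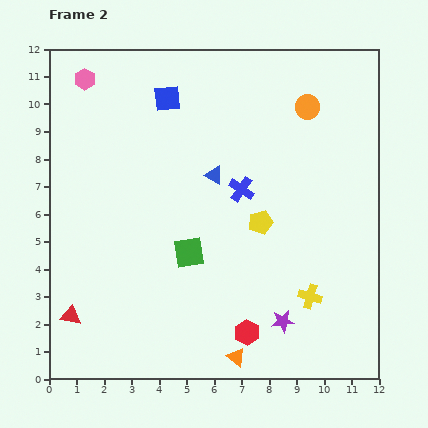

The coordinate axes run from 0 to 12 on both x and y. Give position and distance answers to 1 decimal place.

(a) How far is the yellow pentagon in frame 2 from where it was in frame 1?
1.0

The yellow pentagon moved from (6.7, 5.9) to (7.7, 5.7), a distance of √(1.0² + 0.2²) ≈ 1.0.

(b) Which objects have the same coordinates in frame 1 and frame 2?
the red triangle, the orange circle, the orange triangle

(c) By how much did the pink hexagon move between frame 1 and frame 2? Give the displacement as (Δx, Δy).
(0.5, 1.3)

The pink hexagon was at (0.8, 9.6) in frame 1 and (1.3, 10.9) in frame 2.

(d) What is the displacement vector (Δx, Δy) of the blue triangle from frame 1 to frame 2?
(2.9, -2.7)

The blue triangle was at (3.1, 10.1) in frame 1 and (6.0, 7.4) in frame 2.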